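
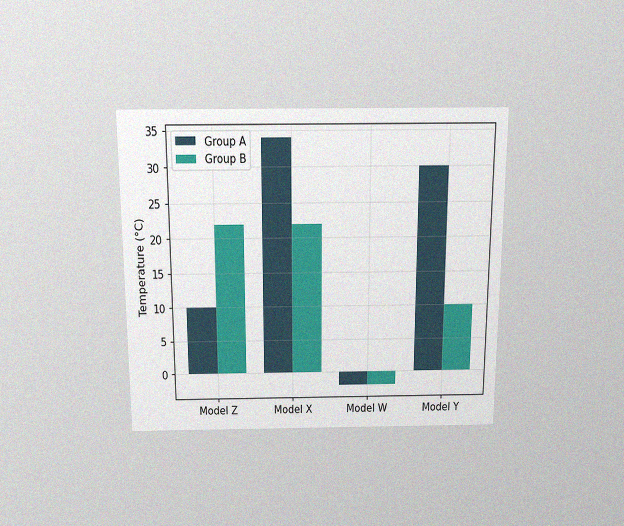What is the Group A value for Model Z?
The chart is viewed slightly from above, with some photo noise. The Group A bar at Model Z reaches 10°C on the y-axis.

10°C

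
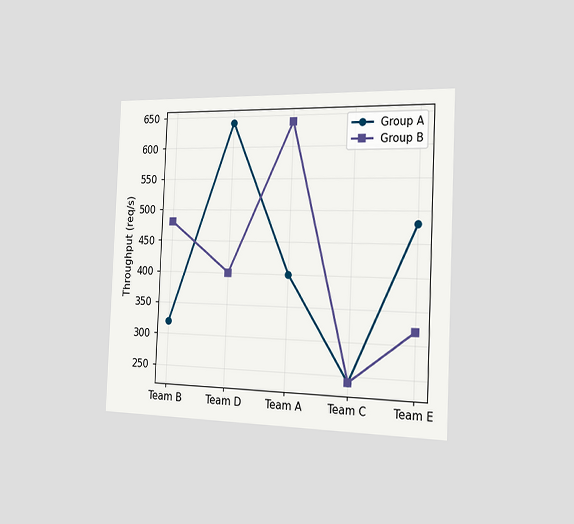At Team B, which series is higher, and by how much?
The chart is tilted about 2° clockwise and viewed slightly from the right. At Team B, Group B sits above the other line by 160req/s.

Group B, by 160req/s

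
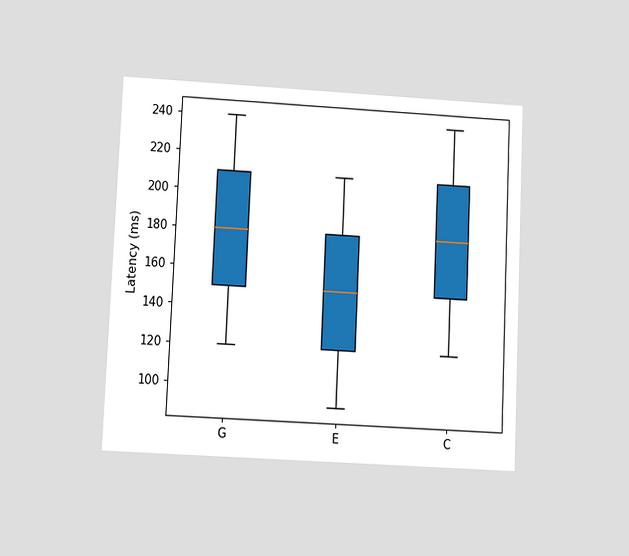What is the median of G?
180ms

The chart is tilted about 3° clockwise and viewed at a slight angle. The median line in the G box sits at 180ms.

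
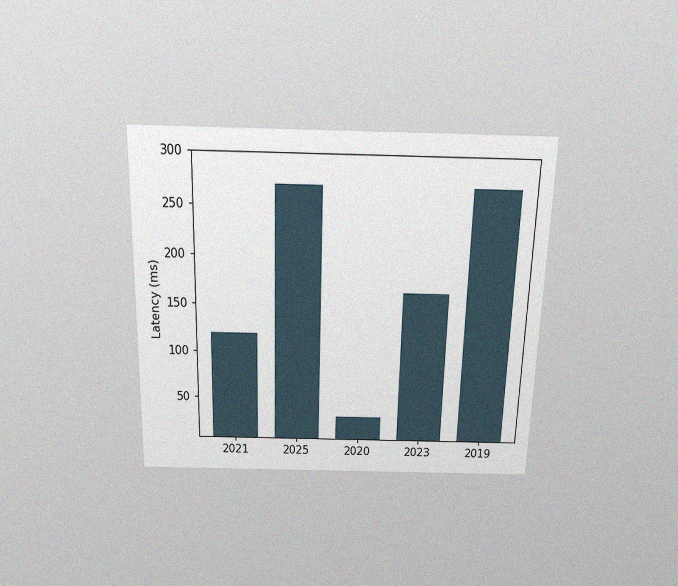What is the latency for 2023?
The chart is viewed slightly from above, with some photo noise. Reading along the chart's y-axis, the 2023 bar reaches 165ms.

165ms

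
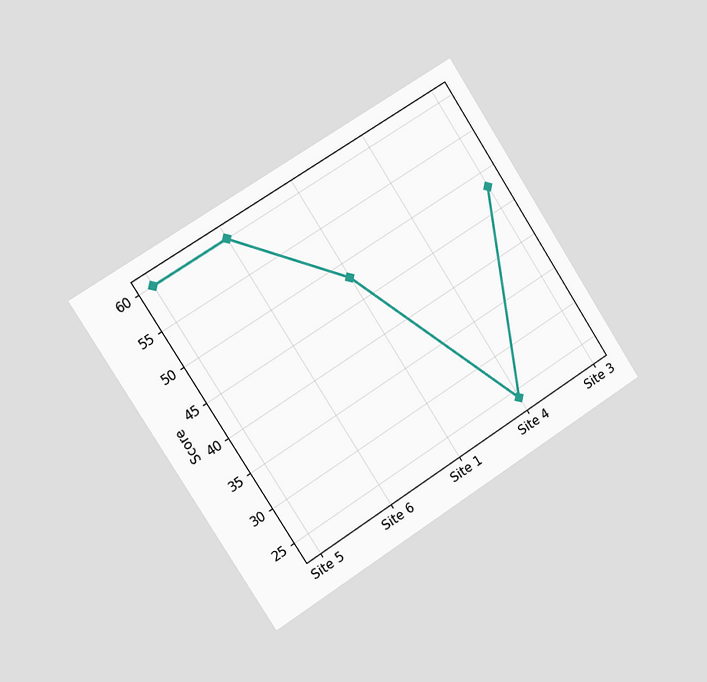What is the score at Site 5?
60

The chart is tilted about 33° counter-clockwise and viewed slightly from the left. At Site 5, the line is at 60.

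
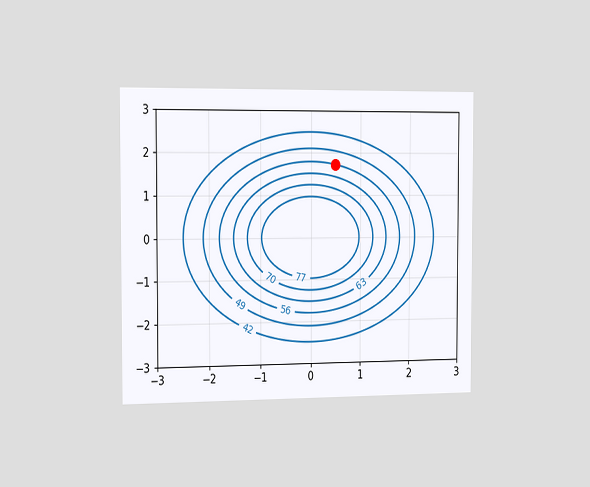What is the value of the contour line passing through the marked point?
56

The chart is viewed slightly from the left. The marked point sits on the contour labelled 56.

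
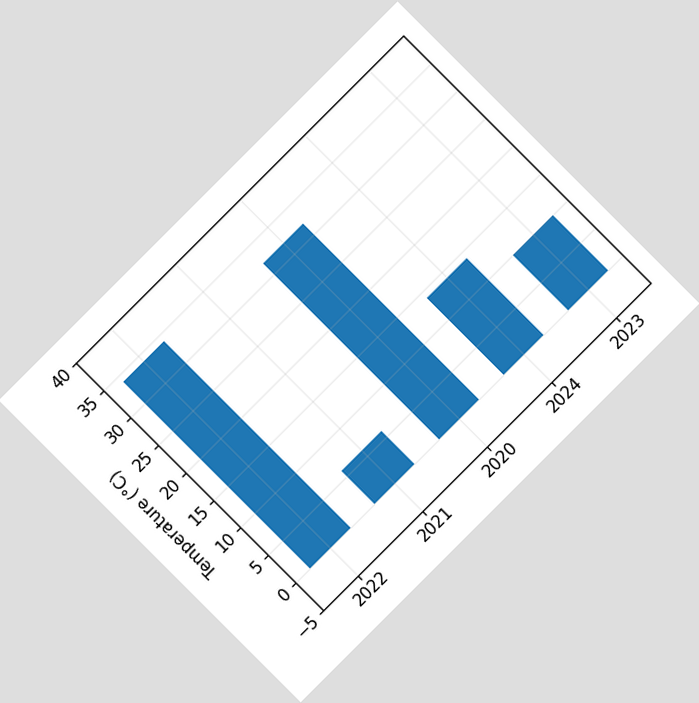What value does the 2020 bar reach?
The chart is tilted about 45° counter-clockwise. Reading along the chart's y-axis, the 2020 bar reaches 32°C.

32°C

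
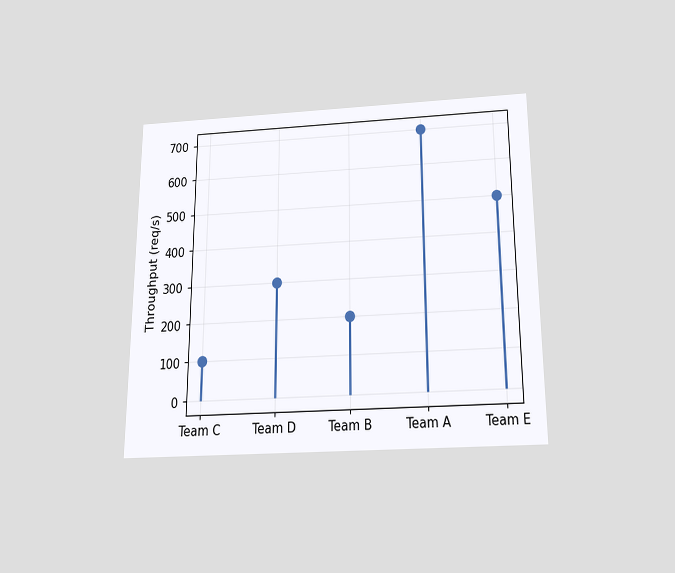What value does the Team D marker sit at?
300req/s

The chart is viewed slightly from below. The Team D marker sits at 300req/s.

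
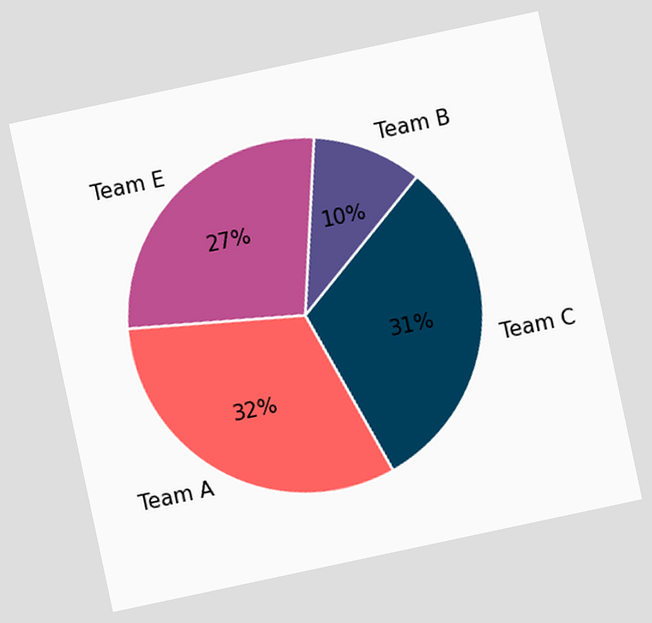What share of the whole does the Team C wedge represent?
31%

The chart is tilted about 12° counter-clockwise. The Team C slice takes up 31% of the pie.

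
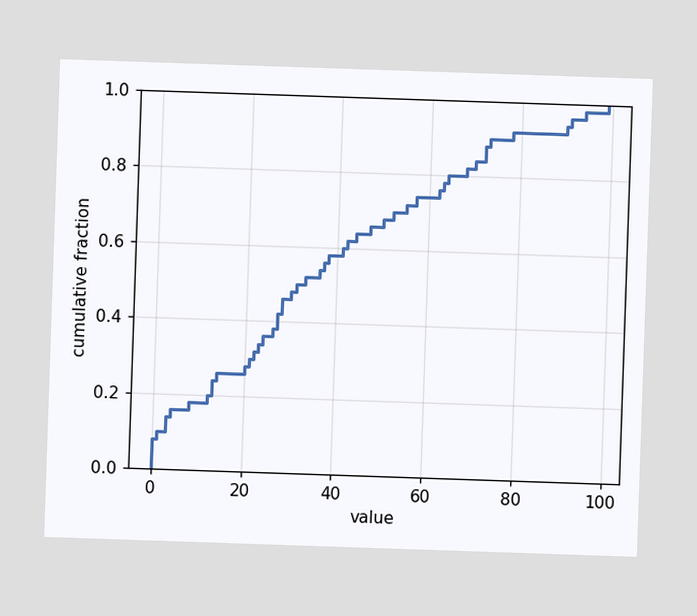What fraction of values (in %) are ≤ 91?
At x=91 the ECDF step is at 96%.

96%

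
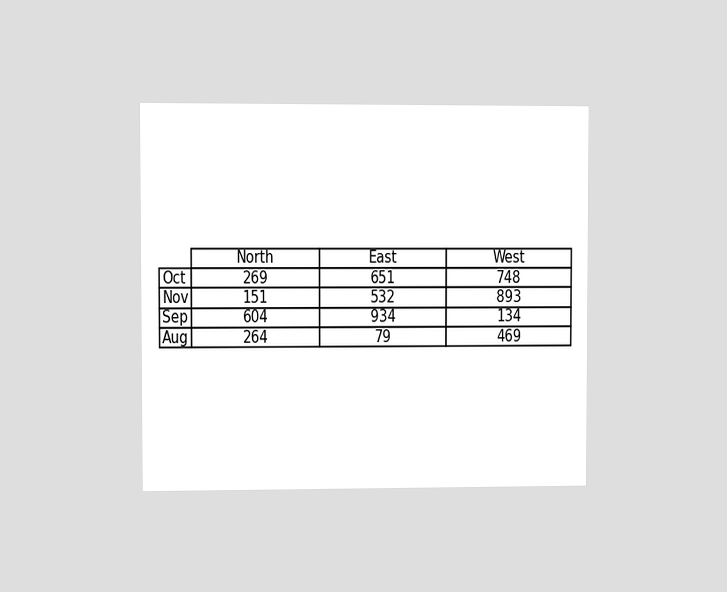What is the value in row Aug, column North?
The chart is viewed at a slight angle. The (Aug, North) cell reads 264.

264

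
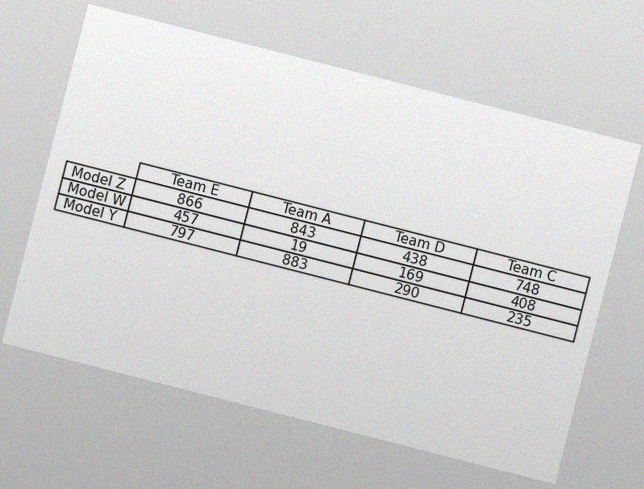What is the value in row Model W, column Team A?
19

The chart is tilted about 14° clockwise, with some photo noise. The (Model W, Team A) cell reads 19.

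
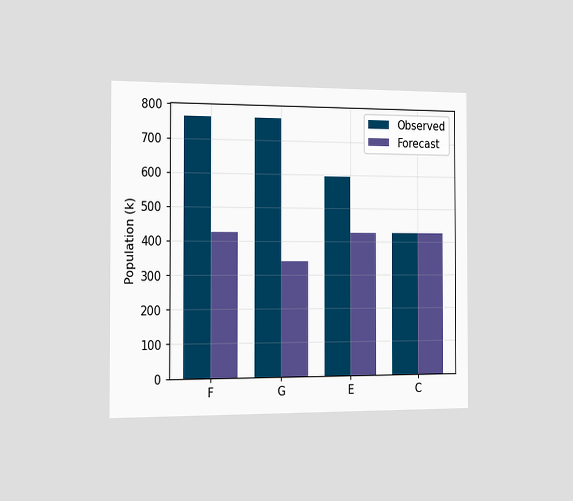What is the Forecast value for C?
The chart is viewed slightly from the left. The Forecast bar at C reaches 425k on the y-axis.

425k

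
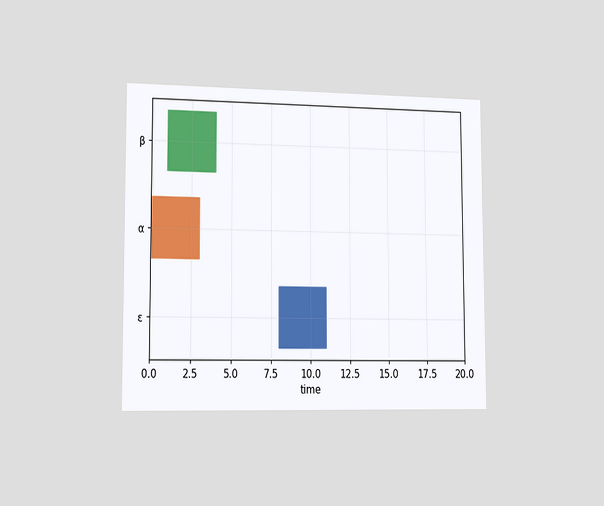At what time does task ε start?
The chart is viewed slightly from the left. The ε bar begins at t=8.

8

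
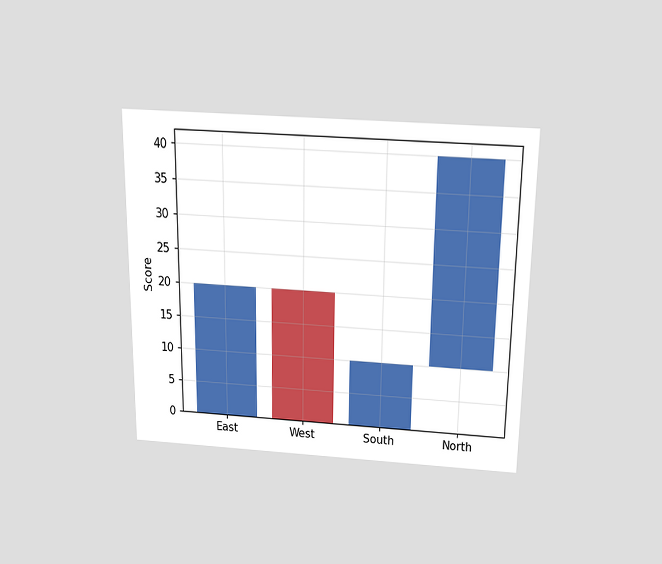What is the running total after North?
40

The chart is viewed slightly from above. After North the running total reaches 40.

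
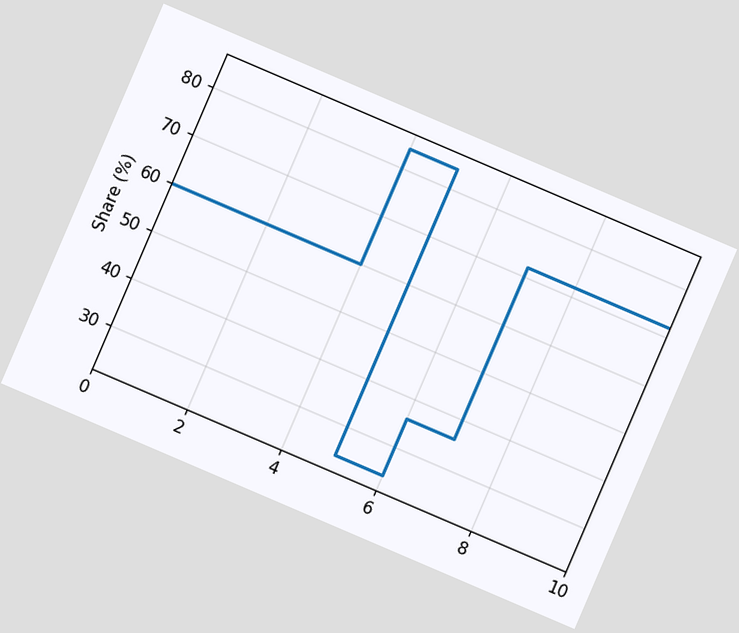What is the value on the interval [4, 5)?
The chart is tilted about 23° clockwise. On [4, 5) the step sits at 84%.

84%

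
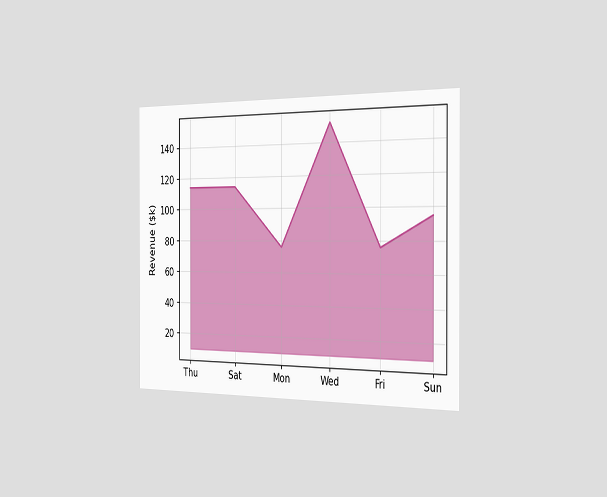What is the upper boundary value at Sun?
The chart is viewed slightly from the right. At Sun the upper boundary is at $95k.

$95k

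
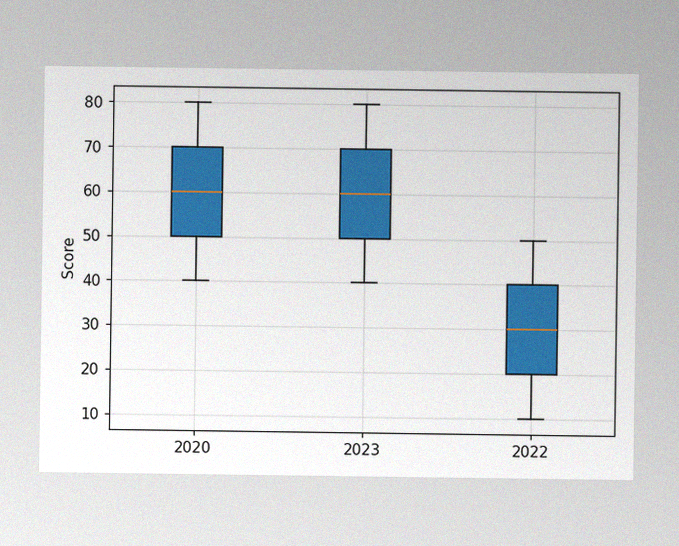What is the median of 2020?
60

The image has some photo noise and uneven lighting. The median line in the 2020 box sits at 60.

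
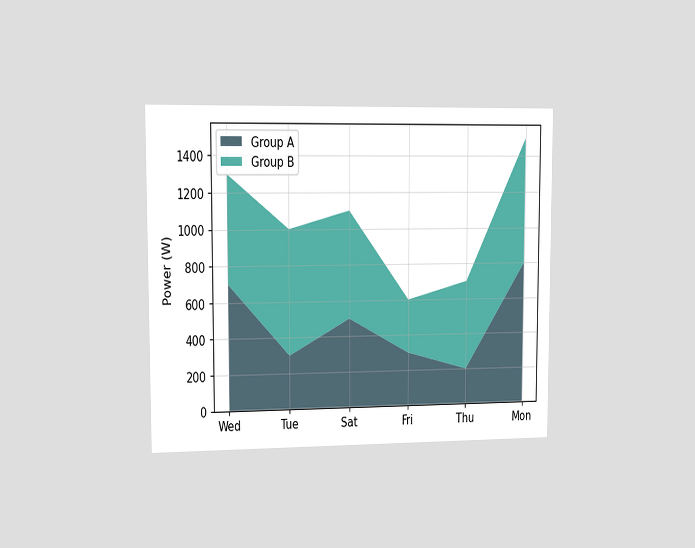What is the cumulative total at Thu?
700W

The chart is viewed slightly from the left. The stacked total at Thu reaches 700W.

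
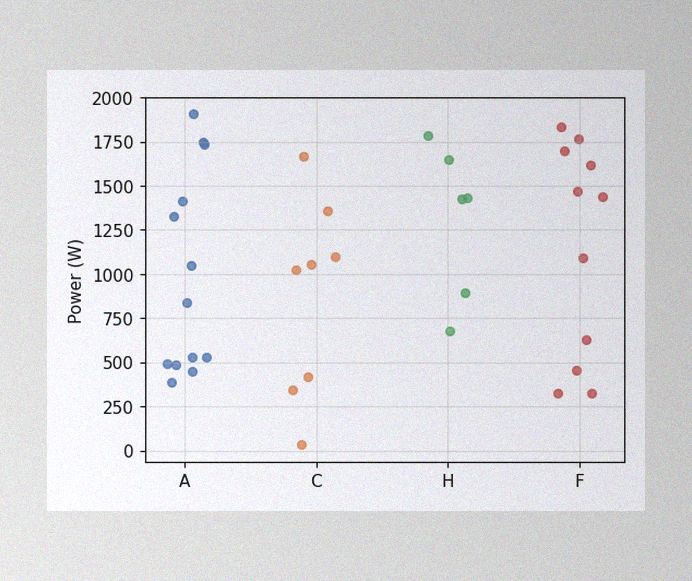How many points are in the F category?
The image has some photo noise and uneven lighting. Counting the markers in the F column gives 11.

11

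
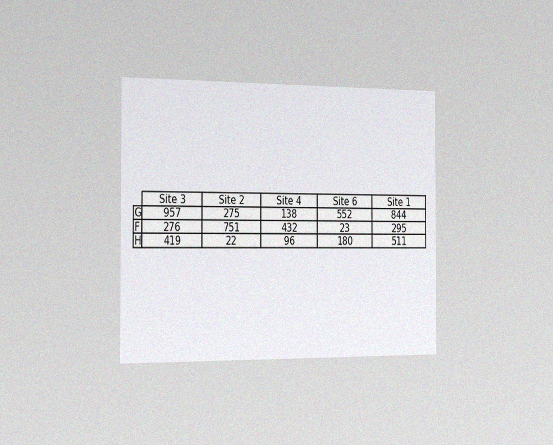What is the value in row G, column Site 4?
The chart is viewed slightly from the left, with some photo noise. The (G, Site 4) cell reads 138.

138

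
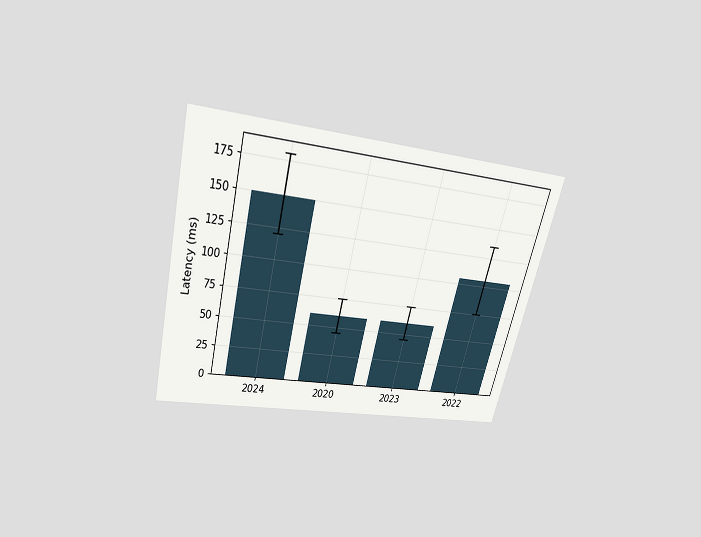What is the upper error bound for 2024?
180ms

The chart is tilted about 14° clockwise and viewed slightly from above. The 2024 bar's upper whisker reaches 180ms.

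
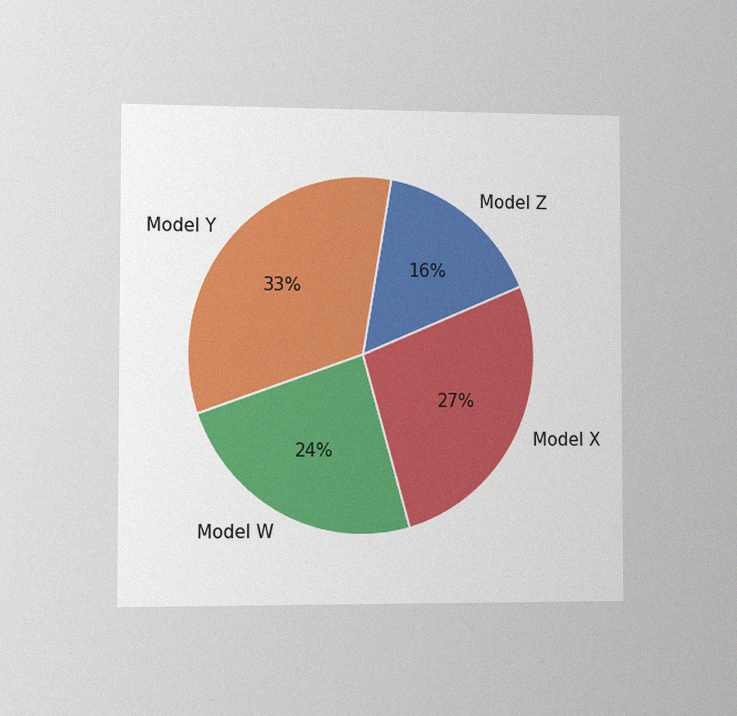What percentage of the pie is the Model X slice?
27%

The chart is viewed slightly from the left, with some photo noise. The Model X slice takes up 27% of the pie.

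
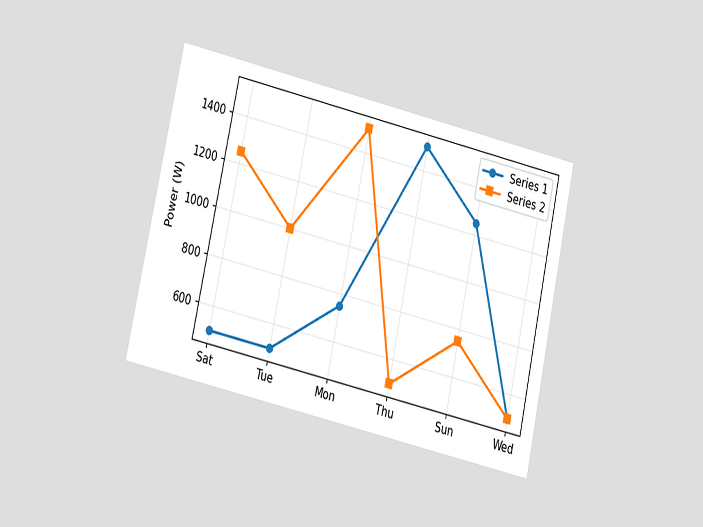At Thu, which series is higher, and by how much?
The chart is tilted about 13° clockwise and viewed at a slight angle. At Thu, Series 1 sits above the other line by 1000W.

Series 1, by 1000W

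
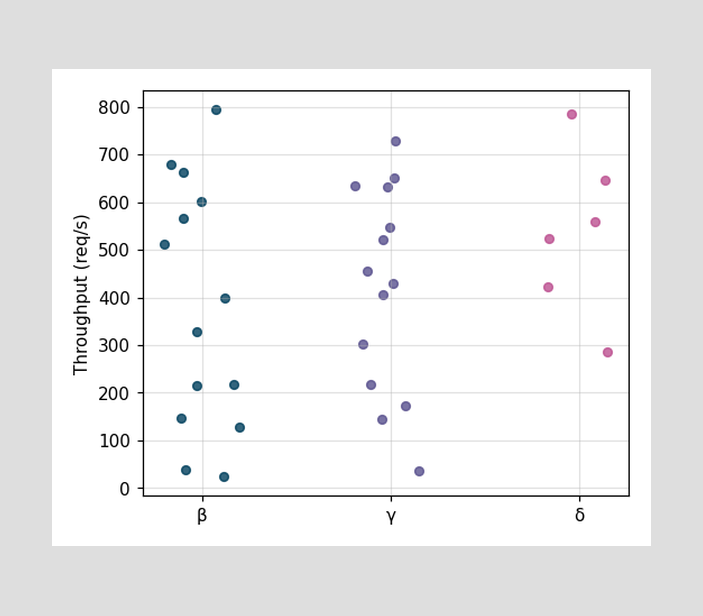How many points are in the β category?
Counting the markers in the β column gives 14.

14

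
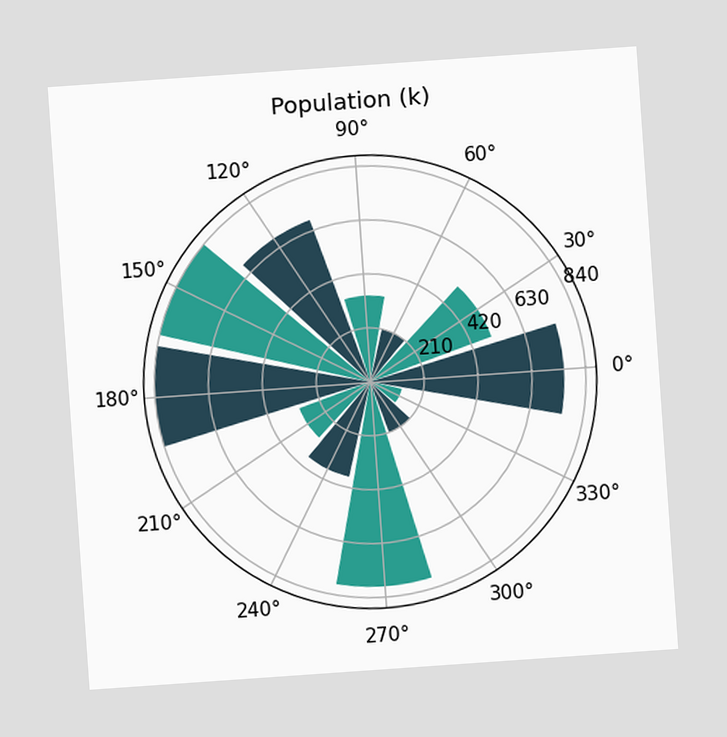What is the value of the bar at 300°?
210k

The chart is tilted about 4° counter-clockwise. The bar at 300° reaches 210k on the radial axis.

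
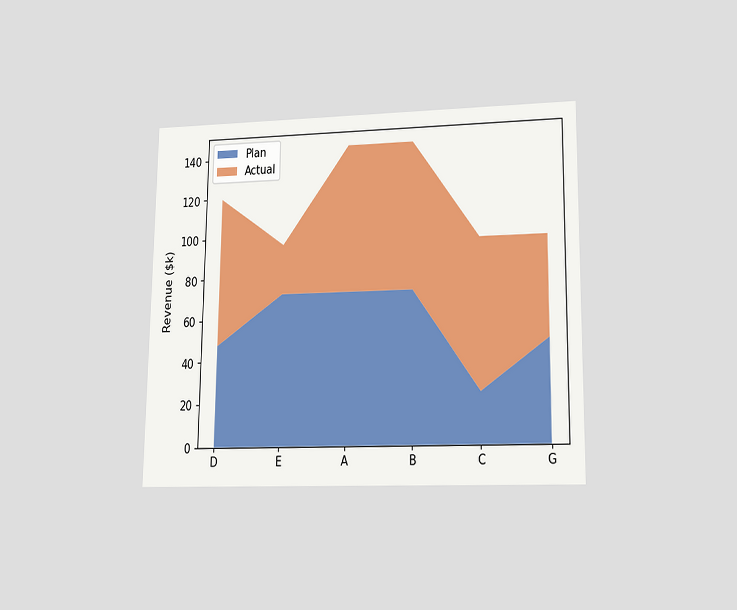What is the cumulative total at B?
The chart is viewed at a slight angle. The stacked total at B reaches $144k.

$144k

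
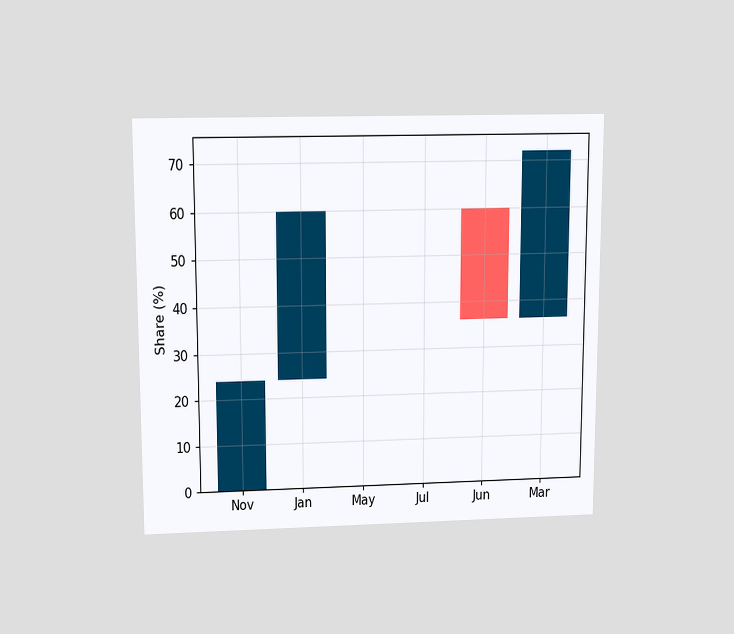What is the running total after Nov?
24%

The chart is viewed slightly from above. After Nov the running total reaches 24%.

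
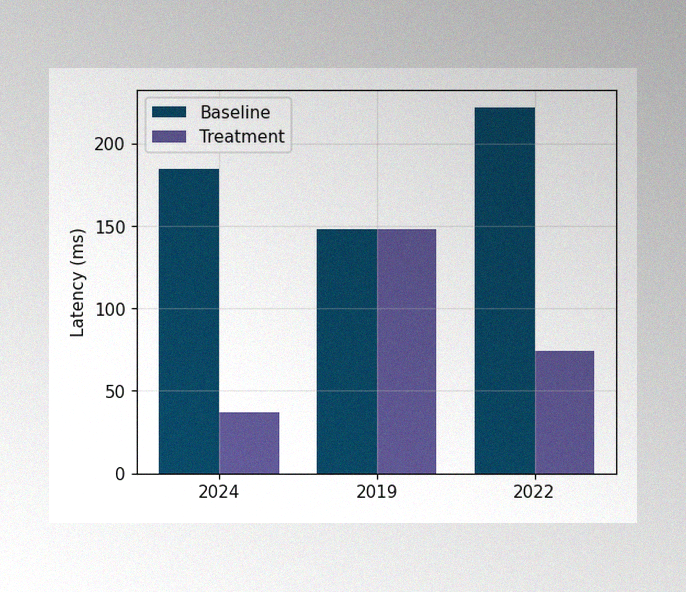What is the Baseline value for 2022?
The image has some photo noise and uneven lighting. The Baseline bar at 2022 reaches 222ms on the y-axis.

222ms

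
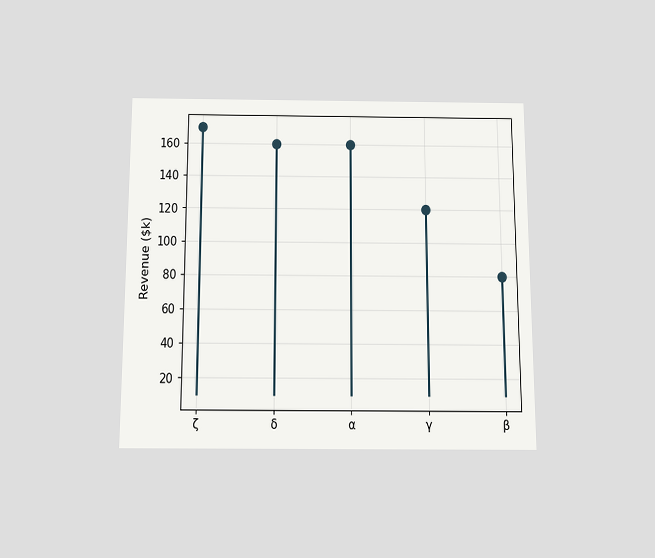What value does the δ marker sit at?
$160k

The chart is viewed slightly from below. The δ marker sits at $160k.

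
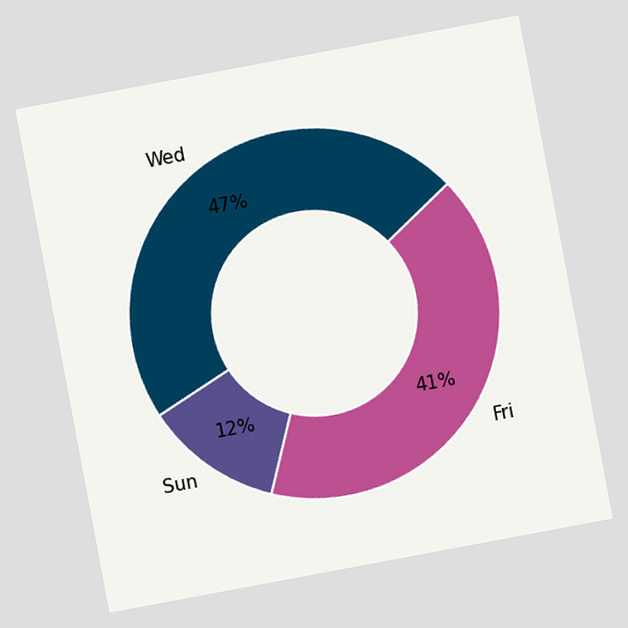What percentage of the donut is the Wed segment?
The chart is tilted about 11° counter-clockwise. The Wed segment takes up 47% of the ring.

47%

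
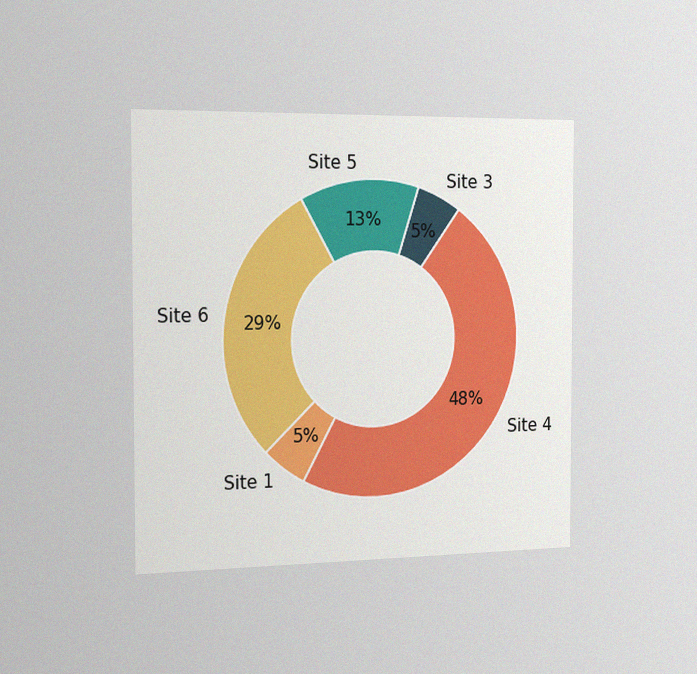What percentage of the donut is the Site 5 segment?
13%

The chart is viewed slightly from the left, with some photo noise. The Site 5 segment takes up 13% of the ring.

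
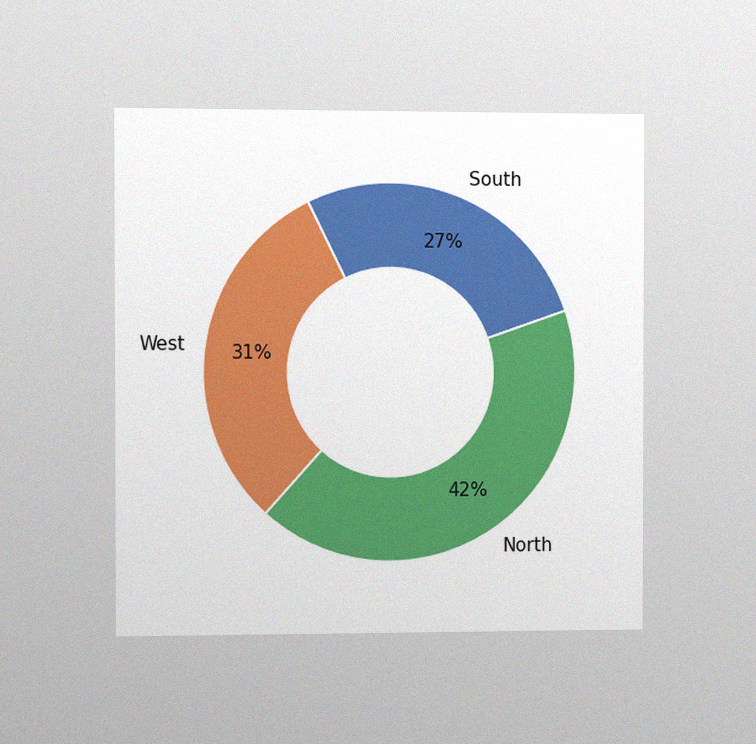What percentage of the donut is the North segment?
42%

The chart is viewed at a slight angle, with some photo noise. The North segment takes up 42% of the ring.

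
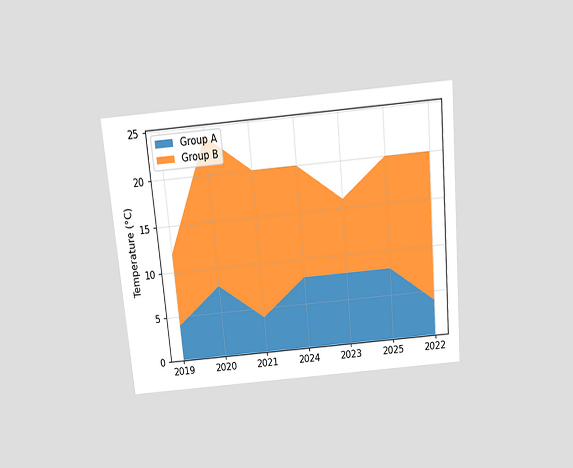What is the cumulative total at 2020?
The chart is tilted about 5° counter-clockwise and viewed slightly from above. The stacked total at 2020 reaches 24°C.

24°C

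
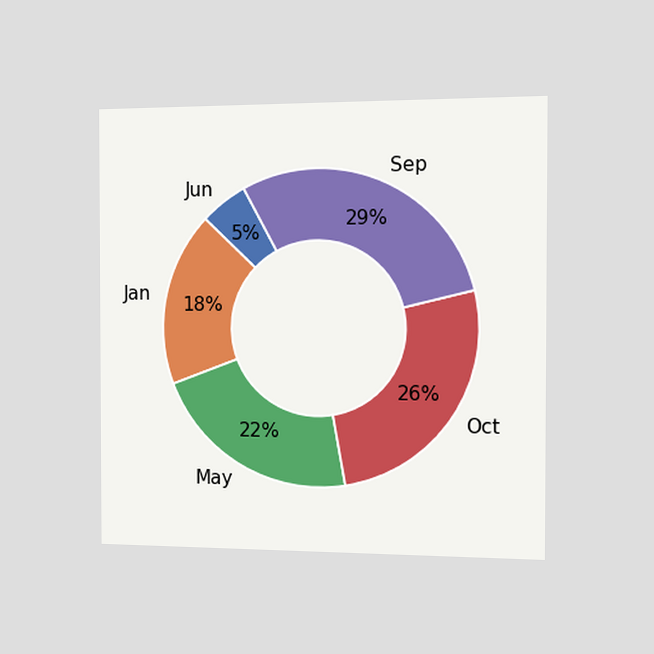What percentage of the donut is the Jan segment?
18%

The chart is viewed slightly from the right. The Jan segment takes up 18% of the ring.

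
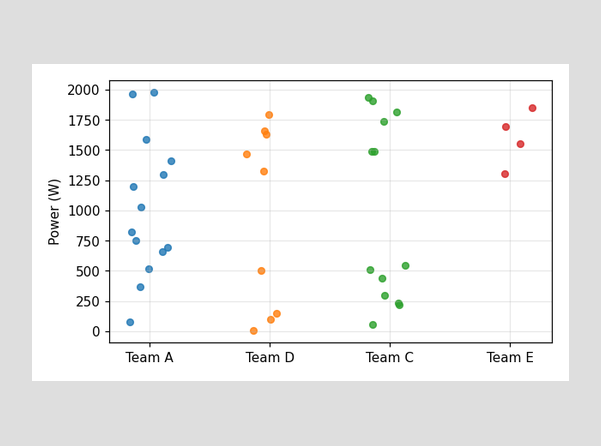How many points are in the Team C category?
Counting the markers in the Team C column gives 13.

13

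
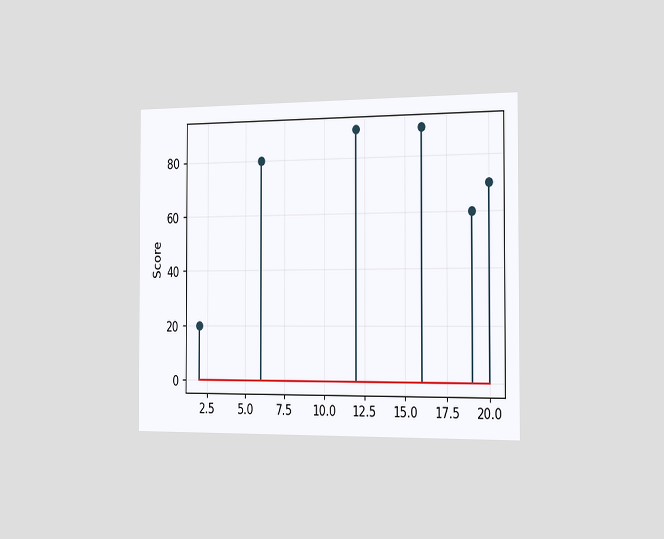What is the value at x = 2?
The chart is viewed slightly from the right. The stem at x=2 reaches 20.

20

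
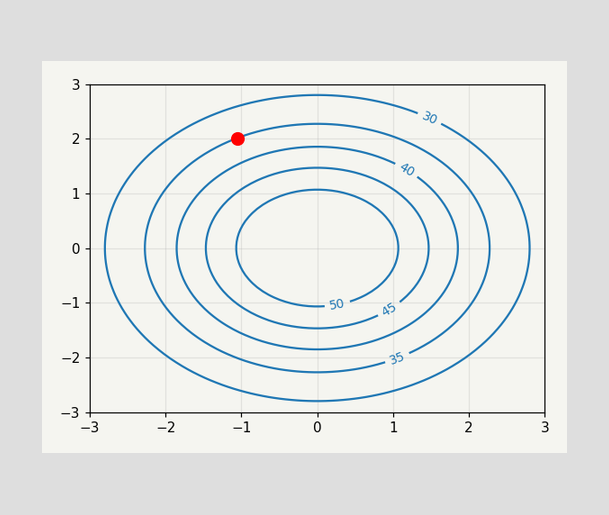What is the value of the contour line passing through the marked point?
35

The marked point sits on the contour labelled 35.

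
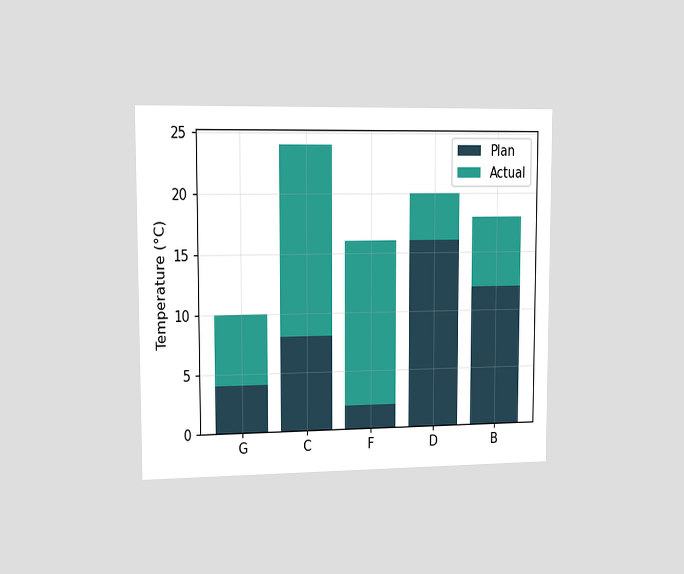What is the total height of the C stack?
The chart is viewed slightly from the left. The C stack's top reaches 24°C on the y-axis.

24°C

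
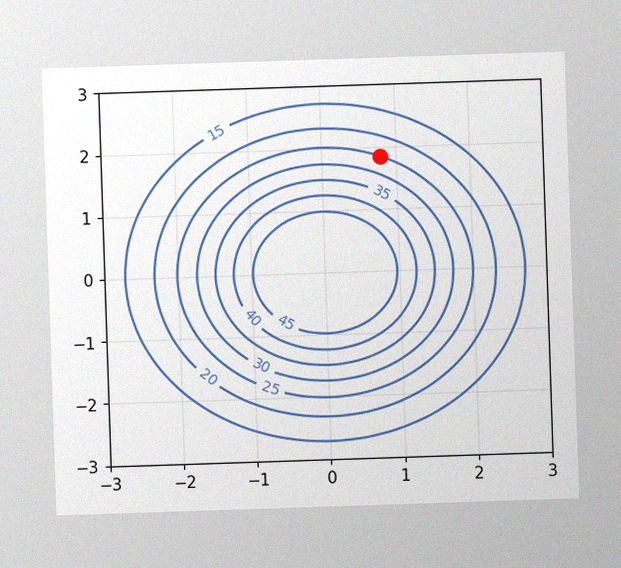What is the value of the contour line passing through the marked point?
25

The image has some photo noise and uneven lighting. The marked point sits on the contour labelled 25.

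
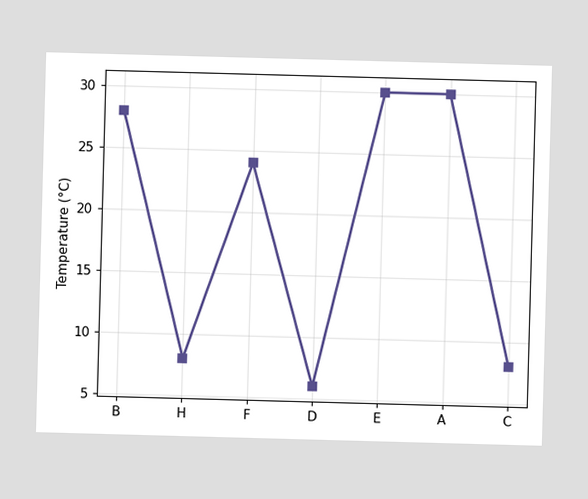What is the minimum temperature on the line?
The lowest point is at D, and reading across to the y-axis gives 6°C.

6°C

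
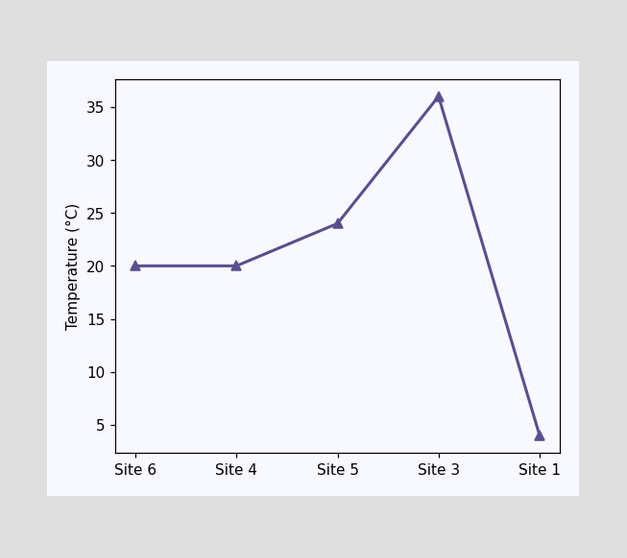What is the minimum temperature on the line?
4°C

The lowest point is at Site 1, and reading across to the y-axis gives 4°C.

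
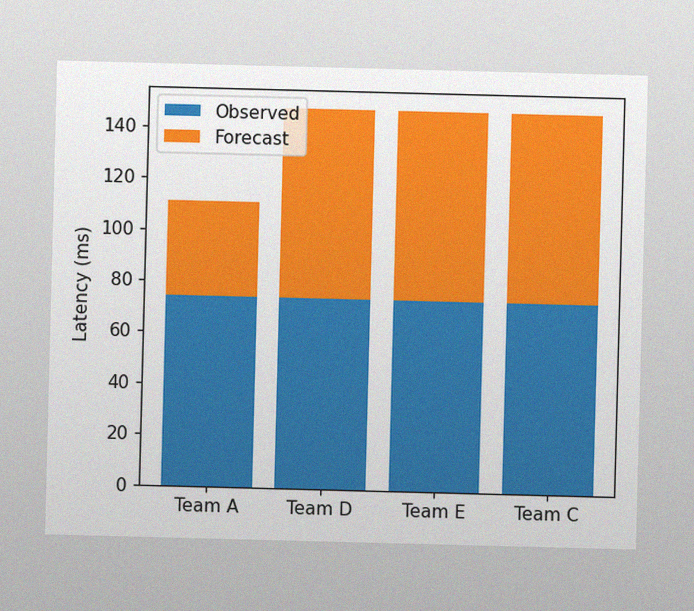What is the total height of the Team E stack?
The image has some photo noise and uneven lighting. The Team E stack's top reaches 148ms on the y-axis.

148ms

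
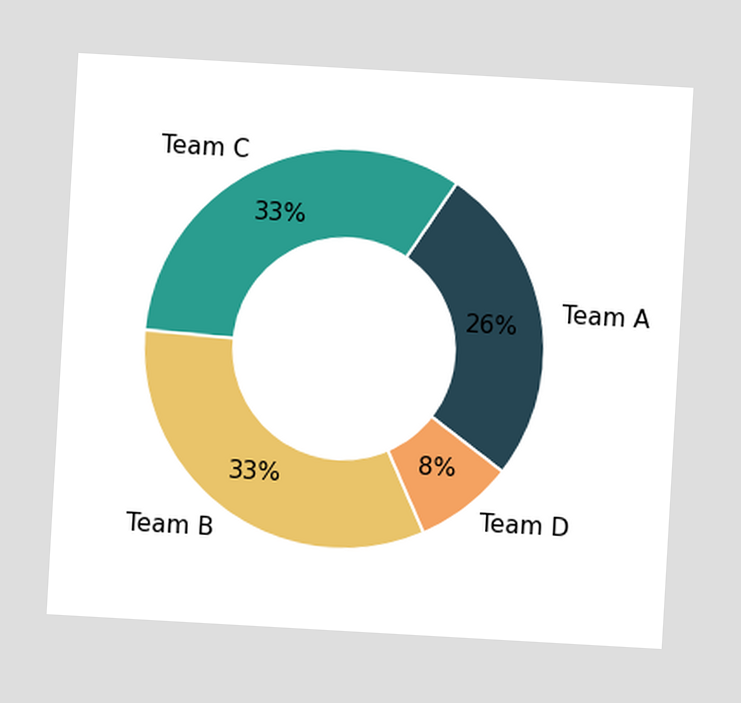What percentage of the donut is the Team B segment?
33%

The chart is tilted about 3° clockwise. The Team B segment takes up 33% of the ring.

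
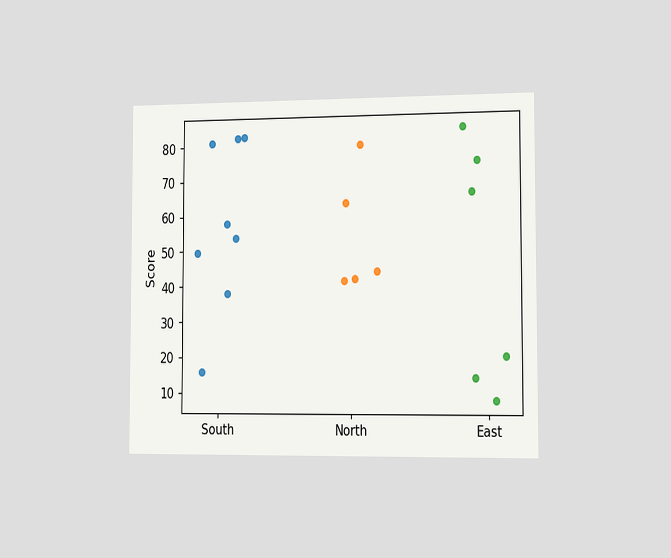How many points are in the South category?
The chart is viewed slightly from the right. Counting the markers in the South column gives 8.

8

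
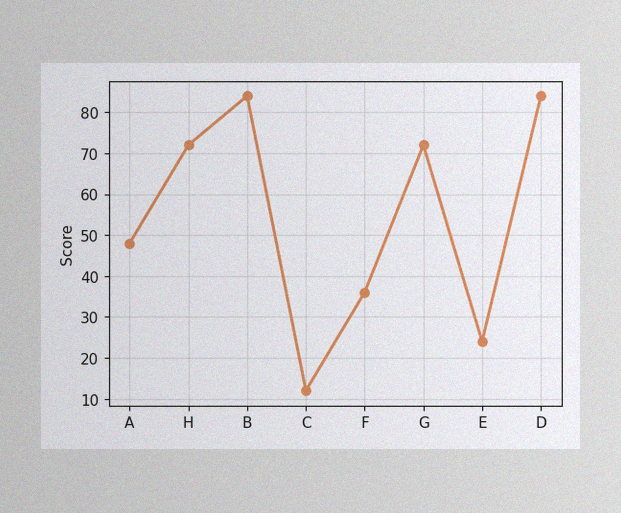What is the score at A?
48

The image has some photo noise and uneven lighting. At A, the line is at 48.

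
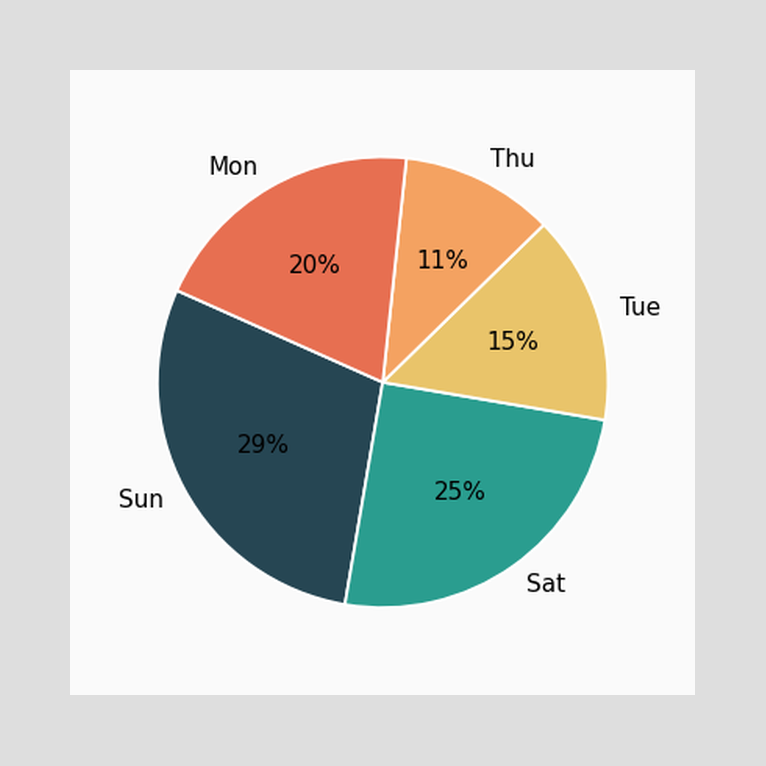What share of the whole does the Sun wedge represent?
The Sun slice takes up 29% of the pie.

29%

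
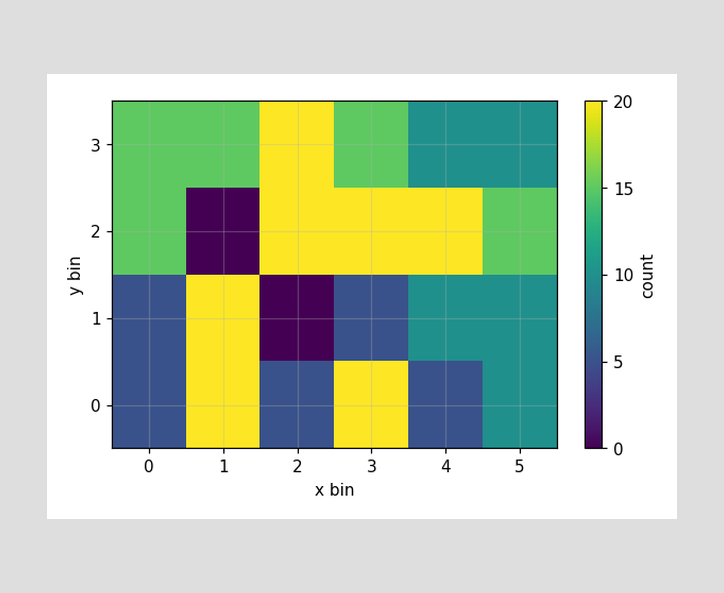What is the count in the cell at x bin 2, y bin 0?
Matching the cell (2, 0) against the colorbar gives 5.

5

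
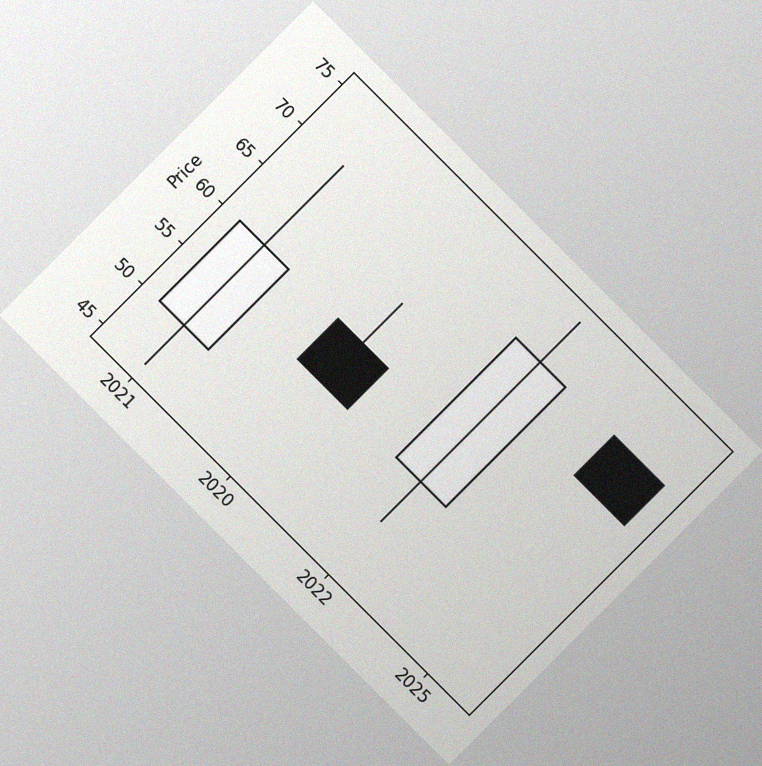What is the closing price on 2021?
60

The chart is tilted about 45° clockwise, with some photo noise. The 2021 candle closes at 60.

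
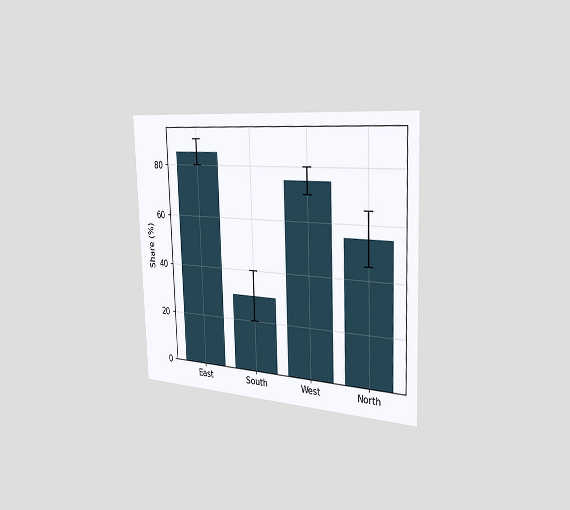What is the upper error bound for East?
90%

The chart is tilted about 2° counter-clockwise and viewed slightly from the right. The East bar's upper whisker reaches 90%.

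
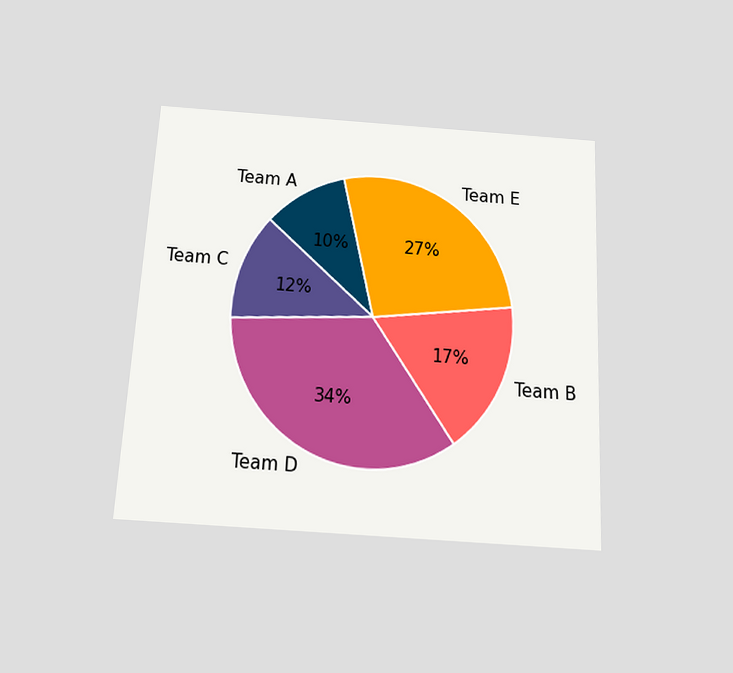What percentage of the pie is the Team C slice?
The chart is tilted about 3° clockwise and viewed slightly from below. The Team C slice takes up 12% of the pie.

12%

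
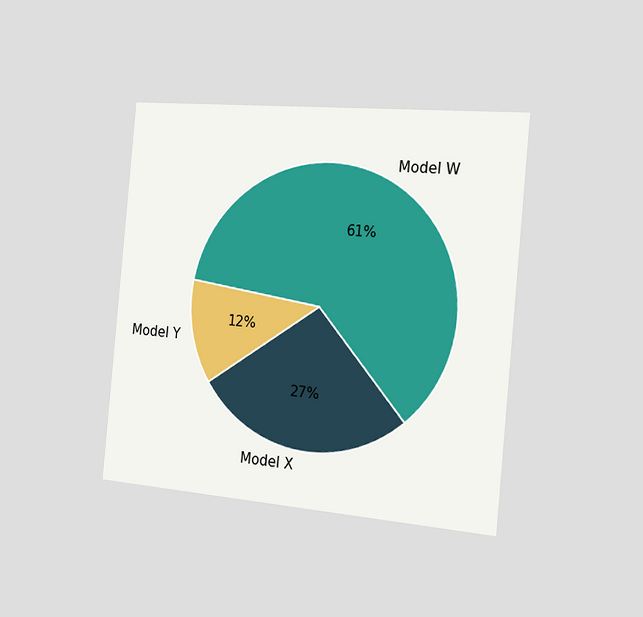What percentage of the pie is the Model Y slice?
The chart is tilted about 5° clockwise and viewed slightly from the right. The Model Y slice takes up 12% of the pie.

12%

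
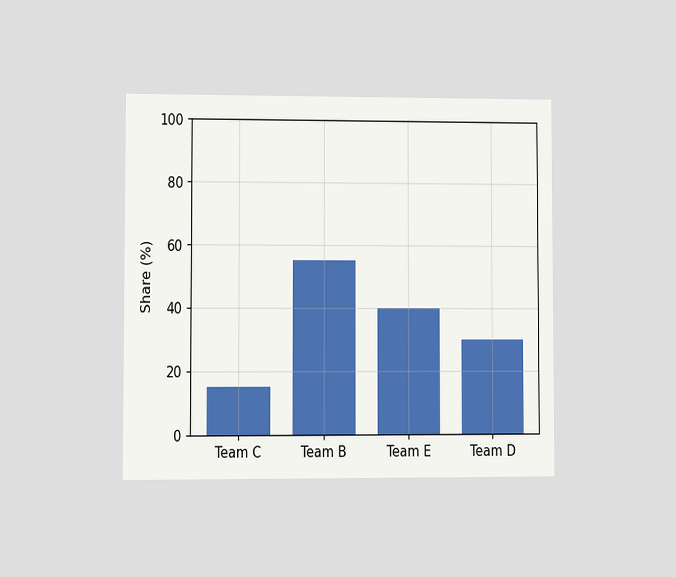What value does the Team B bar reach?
55%

The chart is viewed at a slight angle. Reading along the chart's y-axis, the Team B bar reaches 55%.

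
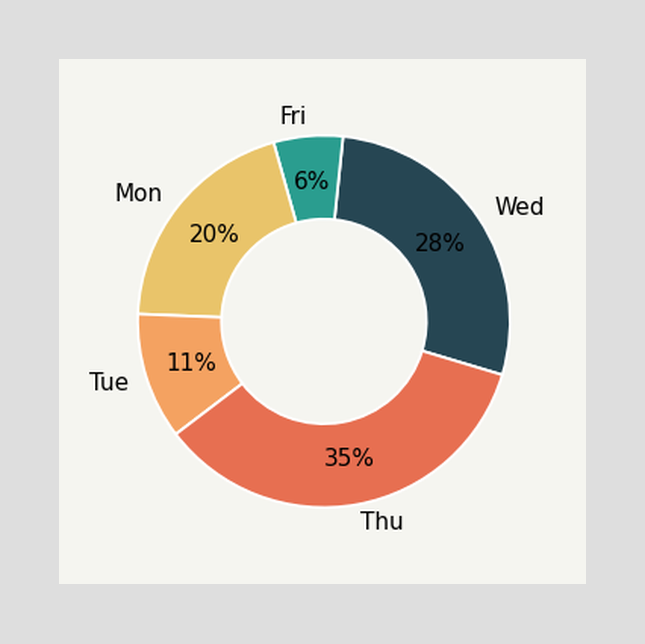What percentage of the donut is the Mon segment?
The Mon segment takes up 20% of the ring.

20%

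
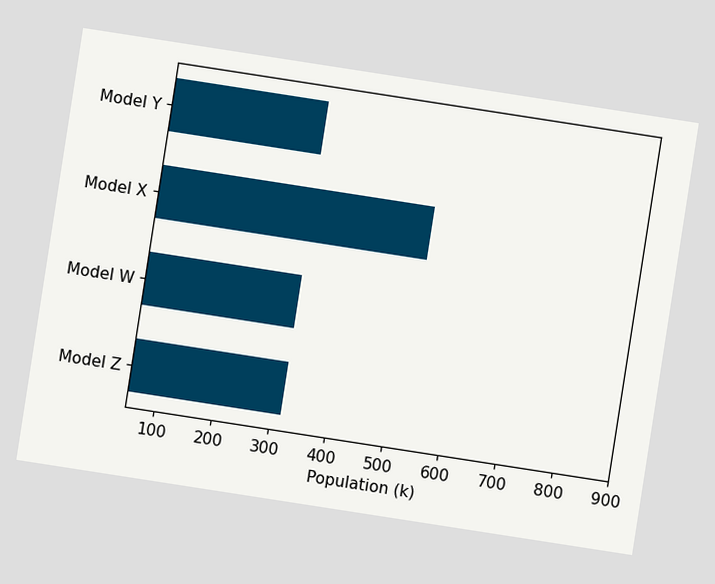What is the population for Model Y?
318k

The chart is tilted about 9° clockwise. Reading along the chart's x-axis, the Model Y bar reaches 318k.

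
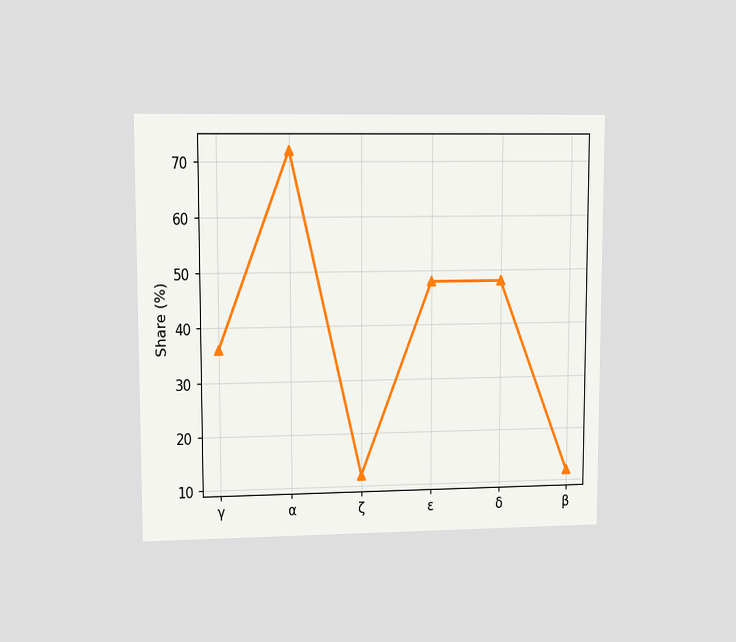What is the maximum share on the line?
The chart is viewed at a slight angle. The highest point is at α, and reading across to the y-axis gives 72%.

72%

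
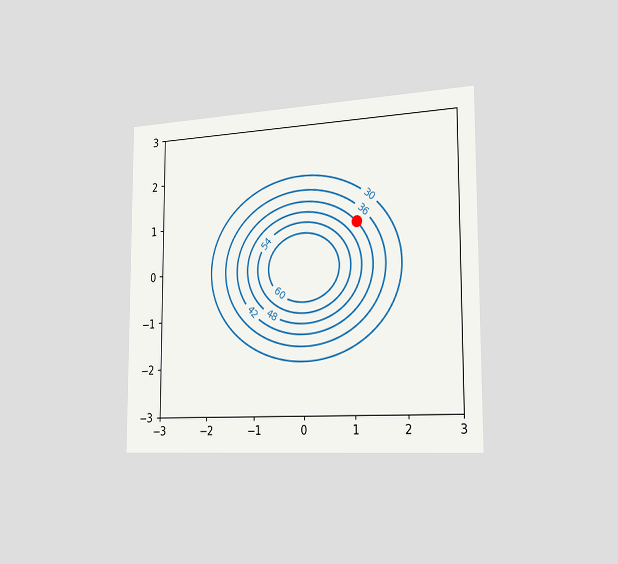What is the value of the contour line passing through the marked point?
The chart is viewed slightly from the right. The marked point sits on the contour labelled 42.

42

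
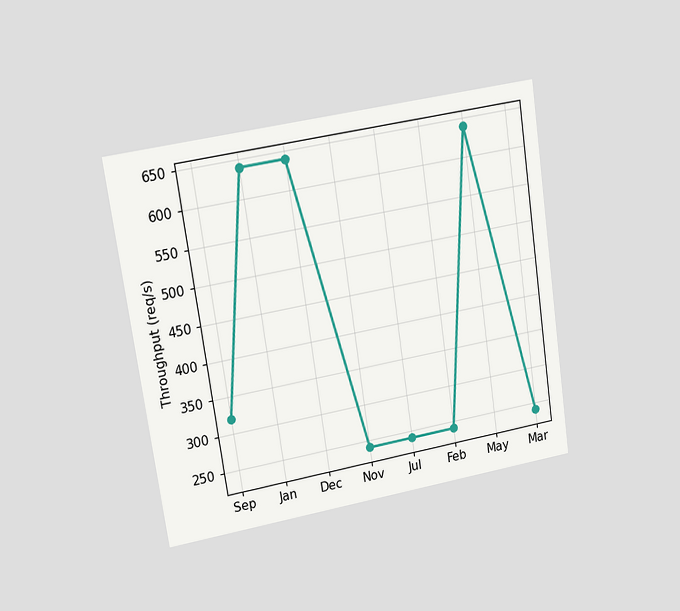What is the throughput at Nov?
The chart is tilted about 8° counter-clockwise and viewed at a slight angle. At Nov, the line is at 240req/s.

240req/s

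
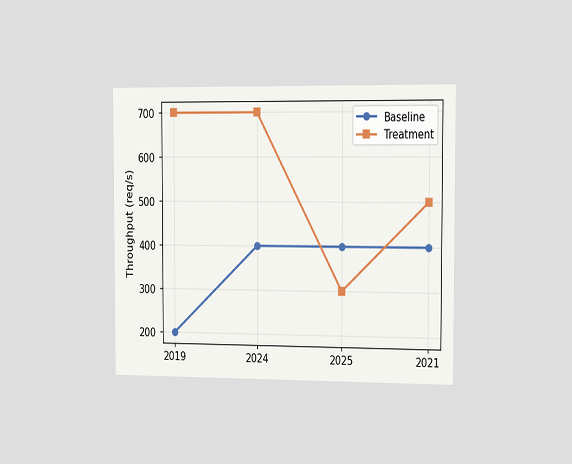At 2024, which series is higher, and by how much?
Treatment, by 300req/s

The chart is viewed slightly from the right. At 2024, Treatment sits above the other line by 300req/s.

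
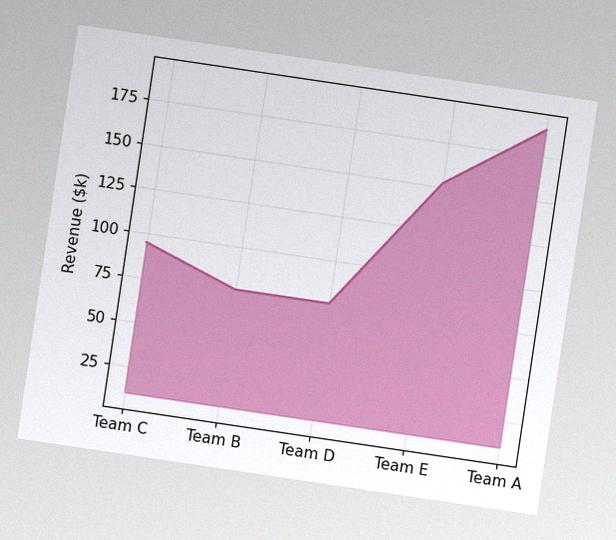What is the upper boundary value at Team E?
$152k

The chart is tilted about 8° clockwise, with some photo noise. At Team E the upper boundary is at $152k.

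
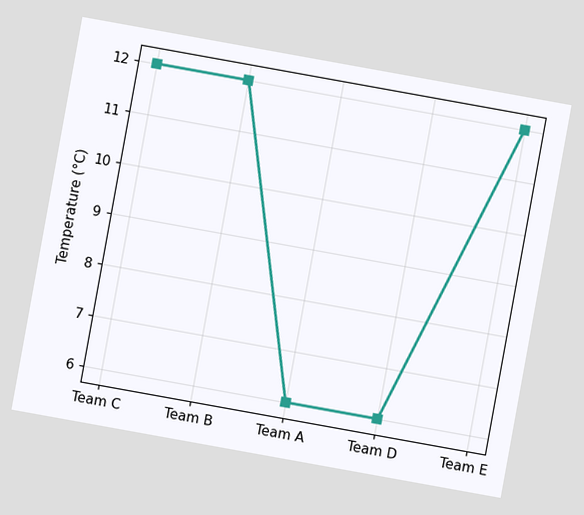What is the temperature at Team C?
The chart is tilted about 10° clockwise. At Team C, the line is at 12°C.

12°C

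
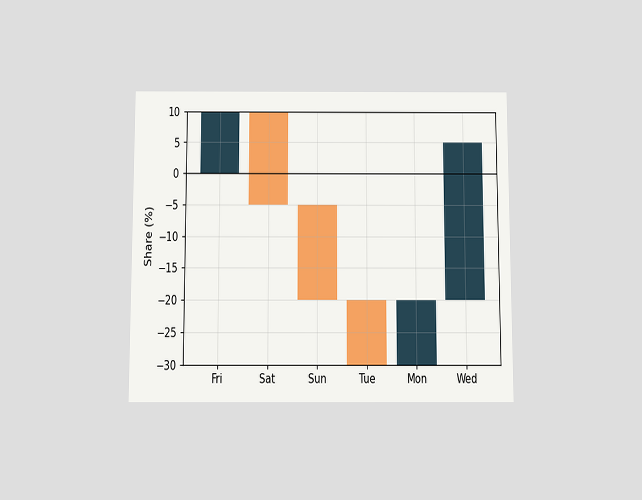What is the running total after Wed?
The chart is viewed slightly from below. After Wed the running total reaches 5%.

5%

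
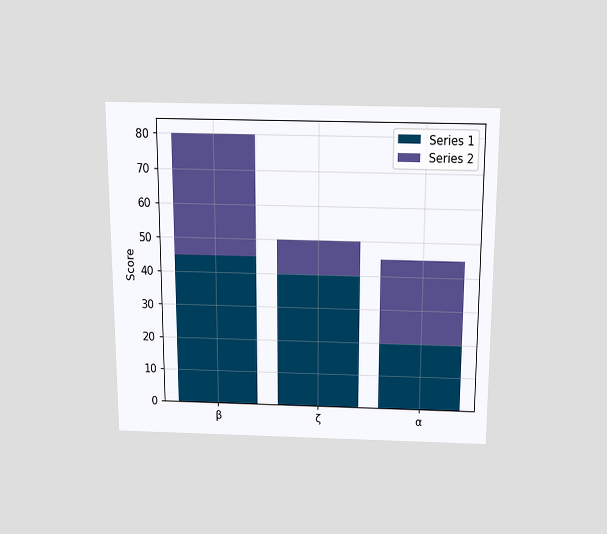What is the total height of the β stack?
80

The chart is viewed slightly from above. The β stack's top reaches 80 on the y-axis.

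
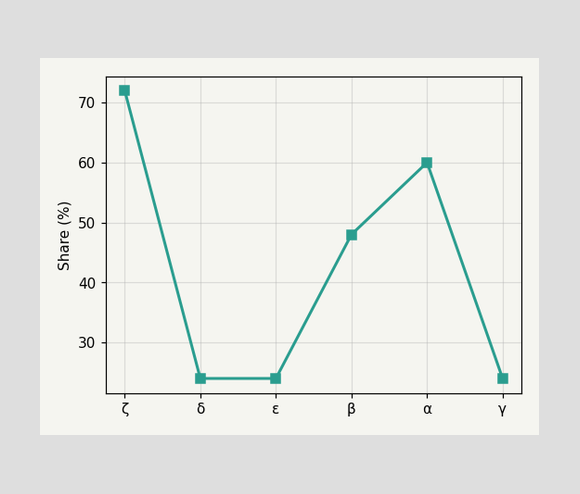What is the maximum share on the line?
72%

The highest point is at ζ, and reading across to the y-axis gives 72%.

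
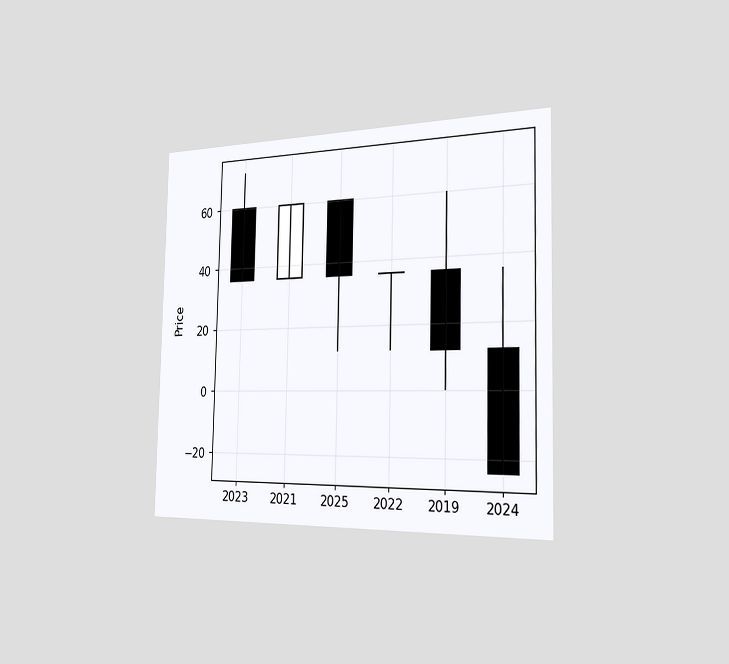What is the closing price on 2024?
-24

The chart is viewed slightly from the right. The 2024 candle closes at -24.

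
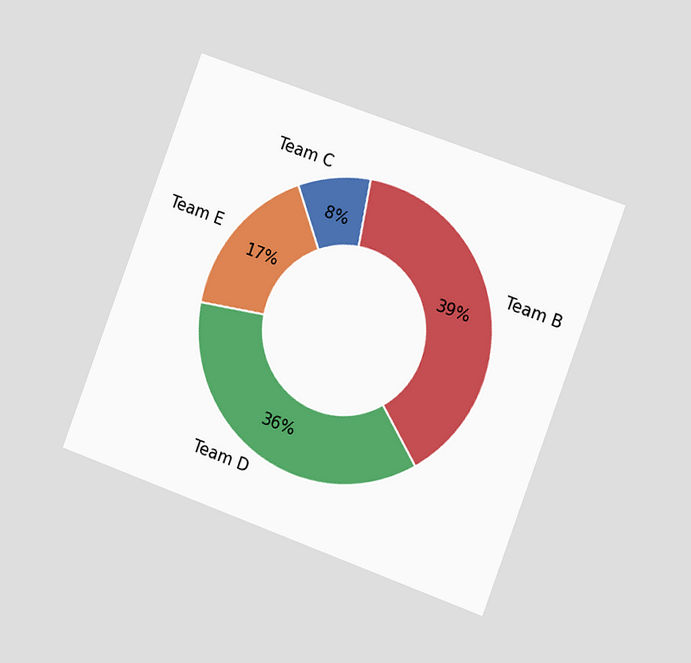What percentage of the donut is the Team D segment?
The chart is tilted about 20° clockwise and viewed at a slight angle. The Team D segment takes up 36% of the ring.

36%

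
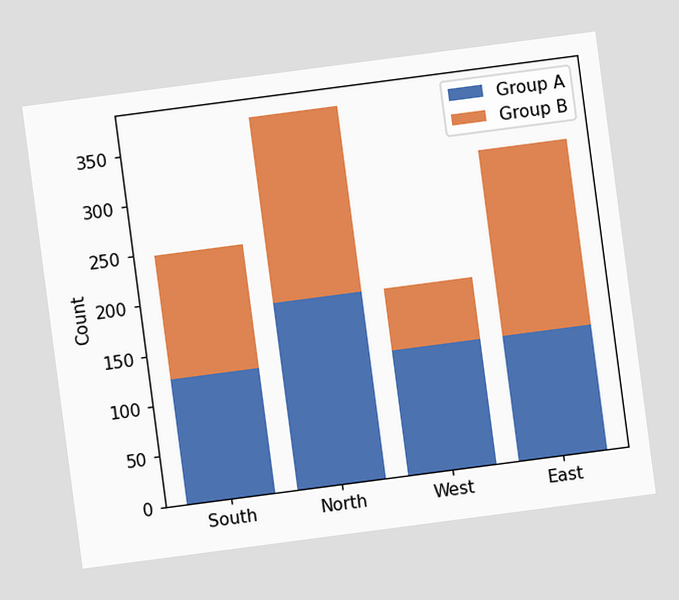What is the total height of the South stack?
248

The chart is tilted about 7° counter-clockwise. The South stack's top reaches 248 on the y-axis.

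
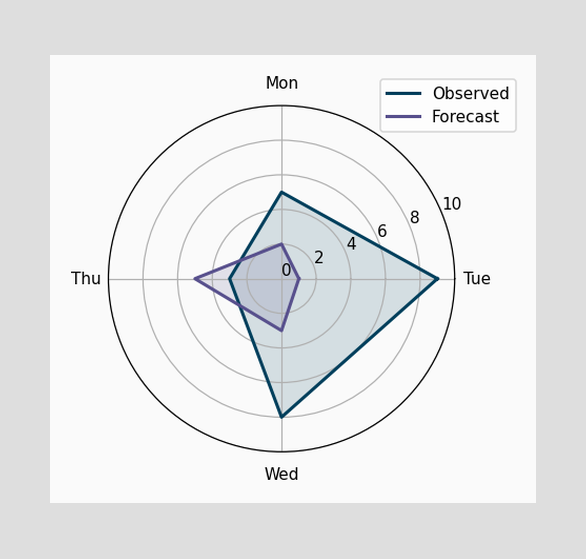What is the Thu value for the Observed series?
On the Thu axis, Observed reaches 3.

3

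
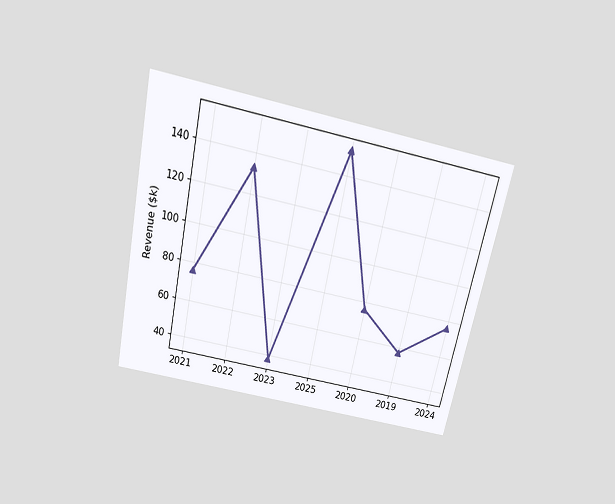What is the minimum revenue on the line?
The chart is tilted about 12° clockwise and viewed slightly from above. The lowest point is at 2023, and reading across to the y-axis gives $38k.

$38k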